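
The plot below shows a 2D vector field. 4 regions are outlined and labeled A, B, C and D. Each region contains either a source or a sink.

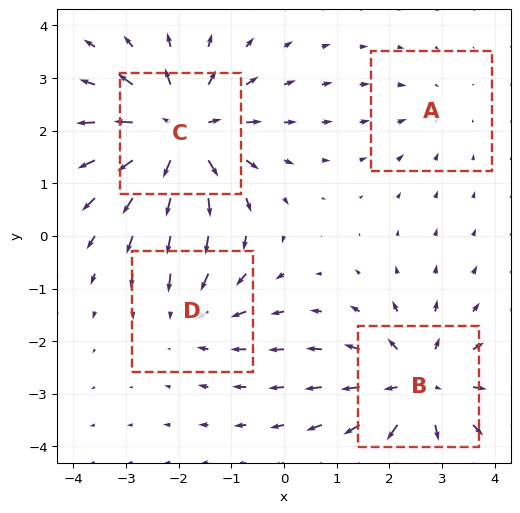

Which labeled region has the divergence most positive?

Divergence at each region's feature centre — A: about -2, B: about +5, C: about +6, D: about -3. Region C is most positive.

C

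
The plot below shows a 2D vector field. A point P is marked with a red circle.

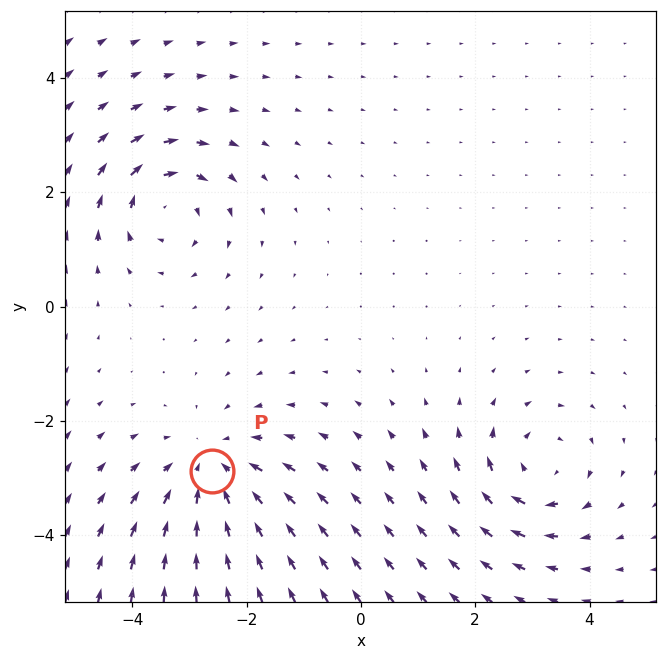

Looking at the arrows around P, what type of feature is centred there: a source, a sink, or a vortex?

At P (-2.6, -2.9) the arrows converge inward. Divergence about -3, curl ≈0 — negative divergence with near-zero curl is a sink.

sink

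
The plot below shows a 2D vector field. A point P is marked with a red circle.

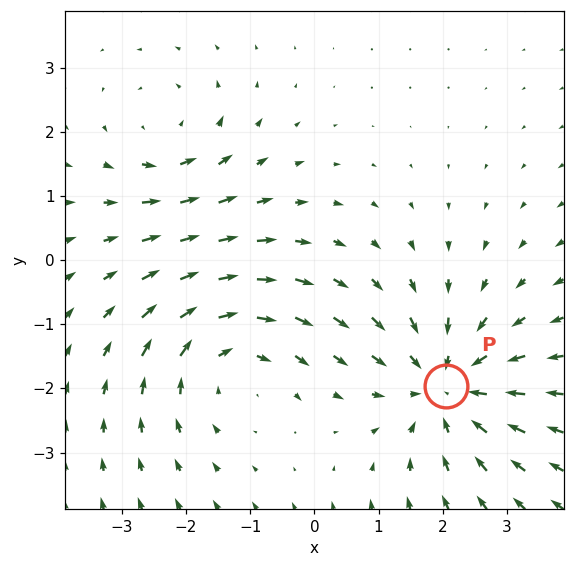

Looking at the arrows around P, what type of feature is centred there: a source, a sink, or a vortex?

At P (2.1, -2.0) the arrows converge inward. Divergence about -4, curl ≈0 — negative divergence with near-zero curl is a sink.

sink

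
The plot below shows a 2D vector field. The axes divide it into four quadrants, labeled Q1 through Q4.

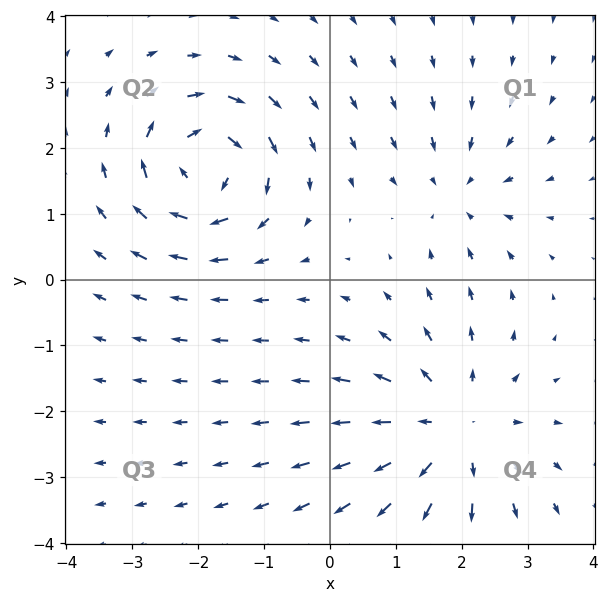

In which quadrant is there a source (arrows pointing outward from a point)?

Q4

The source sits at approximately (1.8, -2.3), which lies in quadrant Q4. The divergence there is about +4, positive as expected for a source.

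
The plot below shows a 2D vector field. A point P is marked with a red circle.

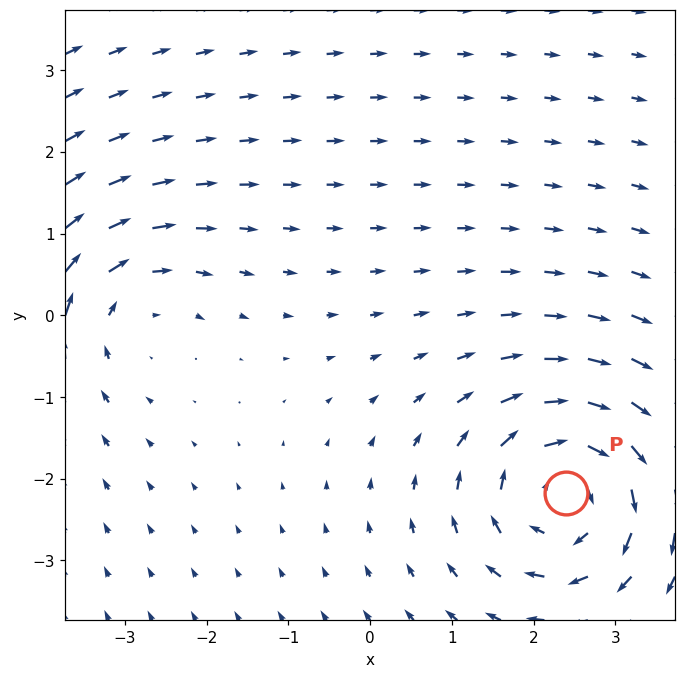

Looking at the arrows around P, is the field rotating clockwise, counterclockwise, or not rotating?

Near P at (2.4, -2.2) the arrows circulate clockwise. The curl (z-component) there is about -5; negative curl means clockwise rotation.

clockwise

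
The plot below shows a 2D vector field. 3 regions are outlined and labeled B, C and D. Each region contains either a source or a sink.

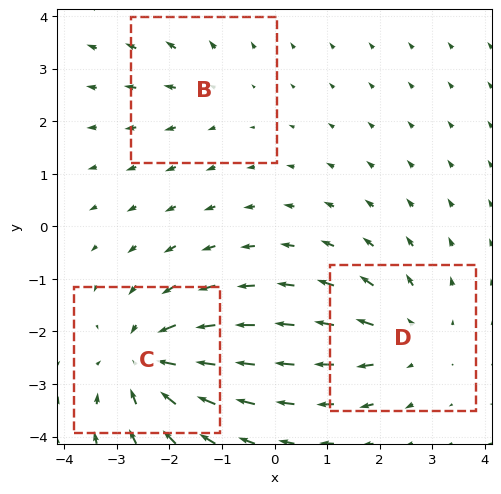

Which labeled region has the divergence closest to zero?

B

Divergence at each region's feature centre — B: about +2, C: about -4, D: about +3. Region B is closest to zero.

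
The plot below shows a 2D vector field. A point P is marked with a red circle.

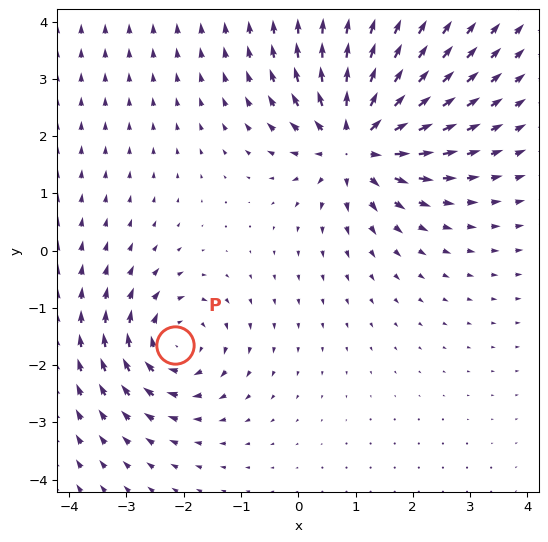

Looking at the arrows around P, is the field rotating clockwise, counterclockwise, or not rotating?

Near P at (-2.2, -1.6) the arrows circulate clockwise. The curl (z-component) there is about -4; negative curl means clockwise rotation.

clockwise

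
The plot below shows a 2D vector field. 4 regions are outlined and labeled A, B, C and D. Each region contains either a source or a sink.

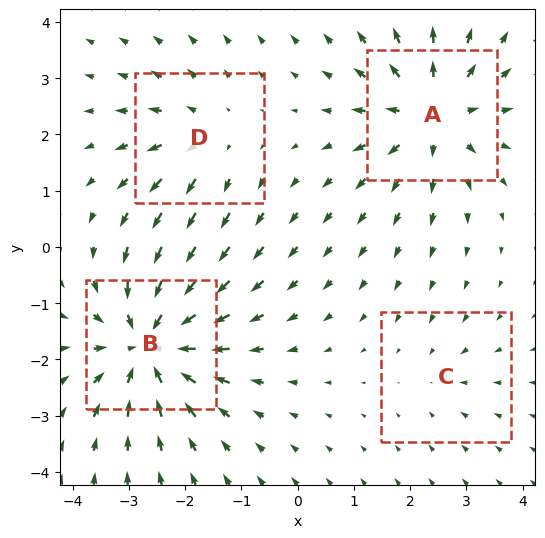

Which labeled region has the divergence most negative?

B

Divergence at each region's feature centre — A: about +6, B: about -7, C: about -2, D: about +3. Region B is most negative.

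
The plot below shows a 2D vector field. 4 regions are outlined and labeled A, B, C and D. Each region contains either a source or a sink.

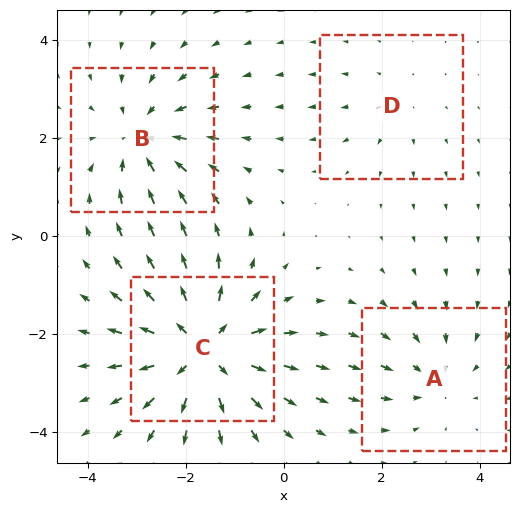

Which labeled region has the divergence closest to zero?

D

Divergence at each region's feature centre — A: about -3, B: about -4, C: about +6, D: about +2. Region D is closest to zero.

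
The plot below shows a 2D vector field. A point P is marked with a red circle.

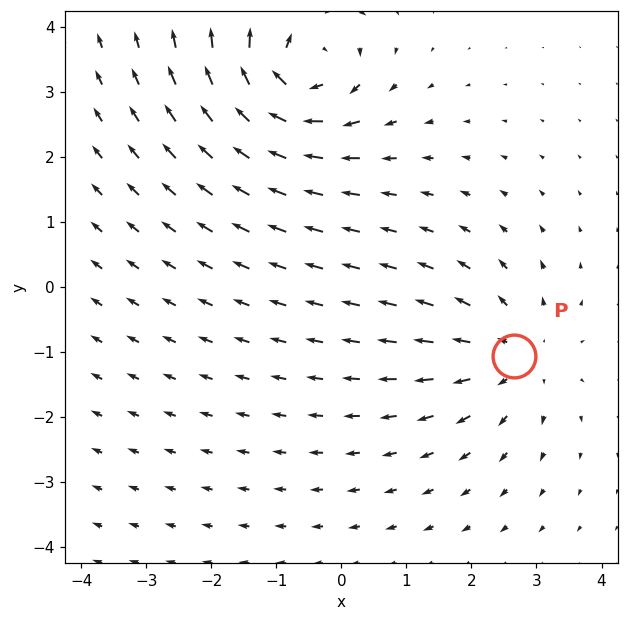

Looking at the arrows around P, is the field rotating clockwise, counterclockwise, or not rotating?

Near P at (2.7, -1.1) the arrows show no circulation. The curl there is ≈0.

not rotating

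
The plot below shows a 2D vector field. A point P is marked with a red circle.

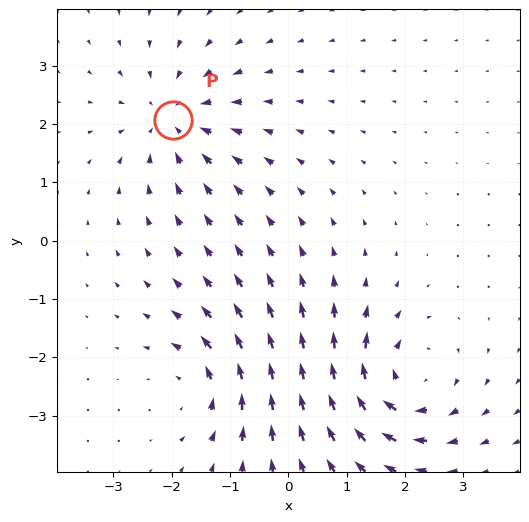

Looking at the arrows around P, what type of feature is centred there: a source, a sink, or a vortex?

At P (-2.0, 2.1) the arrows converge inward. Divergence about -4, curl ≈0 — negative divergence with near-zero curl is a sink.

sink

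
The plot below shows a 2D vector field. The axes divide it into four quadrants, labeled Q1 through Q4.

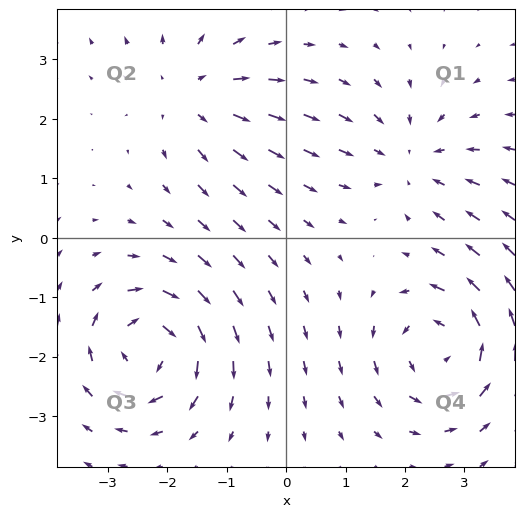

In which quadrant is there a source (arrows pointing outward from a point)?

The source sits at approximately (-1.6, 2.4), which lies in quadrant Q2. The divergence there is about +4, positive as expected for a source.

Q2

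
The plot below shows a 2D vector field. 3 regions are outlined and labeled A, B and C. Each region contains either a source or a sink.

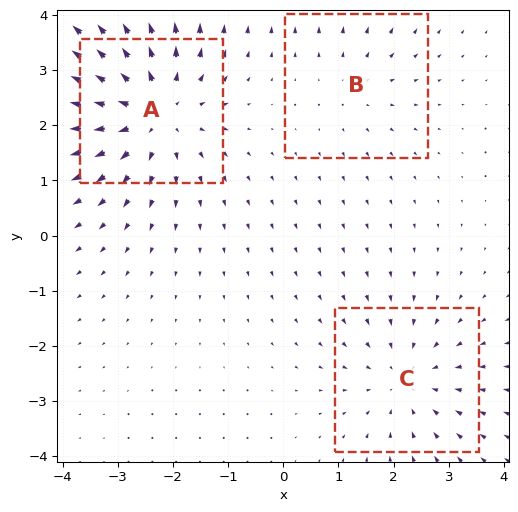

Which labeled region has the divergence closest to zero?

Divergence at each region's feature centre — A: about +5, B: about +2, C: about -3. Region B is closest to zero.

B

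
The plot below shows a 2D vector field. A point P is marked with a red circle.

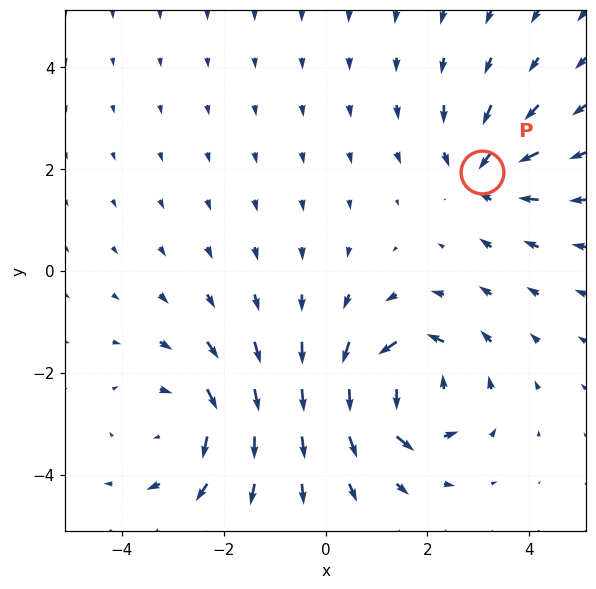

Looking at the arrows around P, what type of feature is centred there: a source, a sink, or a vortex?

sink

At P (3.1, 1.9) the arrows converge inward. Divergence about -4, curl ≈0 — negative divergence with near-zero curl is a sink.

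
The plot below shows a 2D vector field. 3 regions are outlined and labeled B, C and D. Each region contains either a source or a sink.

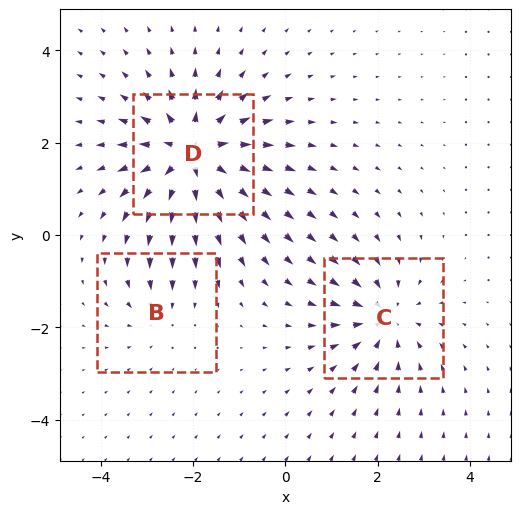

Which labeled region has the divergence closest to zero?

B

Divergence at each region's feature centre — B: about -2, C: about -4, D: about +6. Region B is closest to zero.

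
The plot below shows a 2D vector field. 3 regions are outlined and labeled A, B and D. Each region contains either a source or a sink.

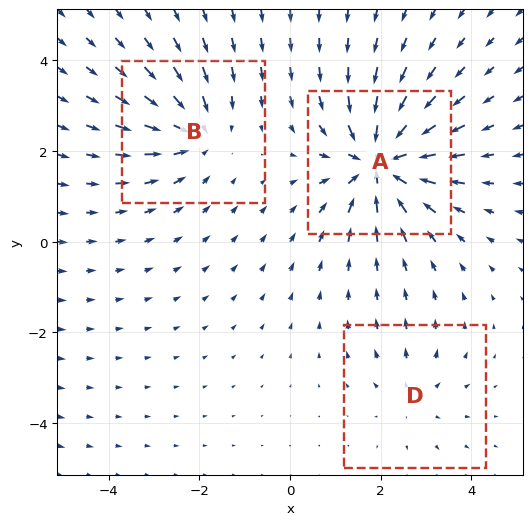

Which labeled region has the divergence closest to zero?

D

Divergence at each region's feature centre — A: about -6, B: about -3, D: about +2. Region D is closest to zero.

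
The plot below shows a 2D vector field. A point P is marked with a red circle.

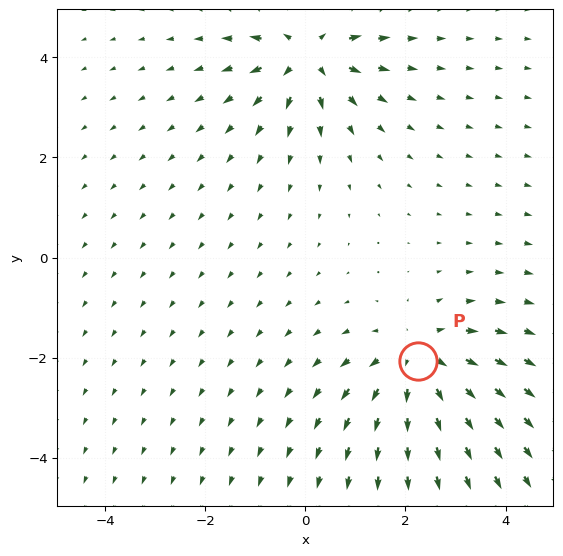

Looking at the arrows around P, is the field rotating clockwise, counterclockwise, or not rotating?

not rotating

Near P at (2.2, -2.1) the arrows show no circulation. The curl there is ≈0.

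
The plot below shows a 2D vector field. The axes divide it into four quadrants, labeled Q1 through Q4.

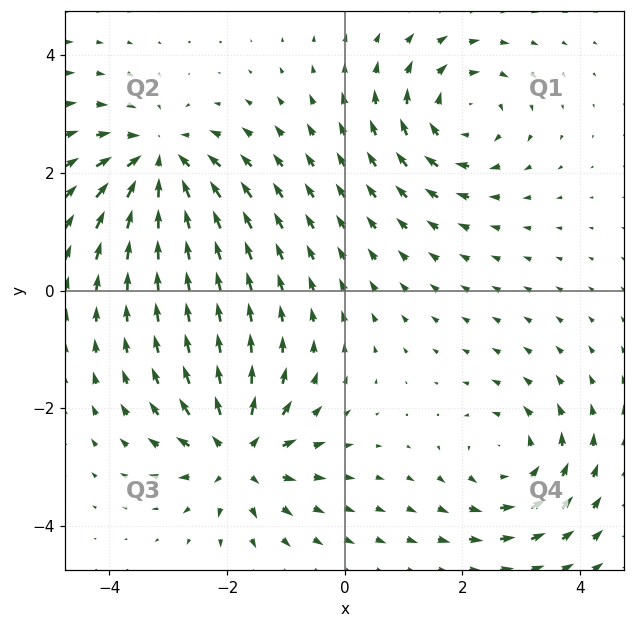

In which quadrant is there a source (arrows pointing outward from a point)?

Q3

The source sits at approximately (-1.8, -2.8), which lies in quadrant Q3. The divergence there is about +7, positive as expected for a source.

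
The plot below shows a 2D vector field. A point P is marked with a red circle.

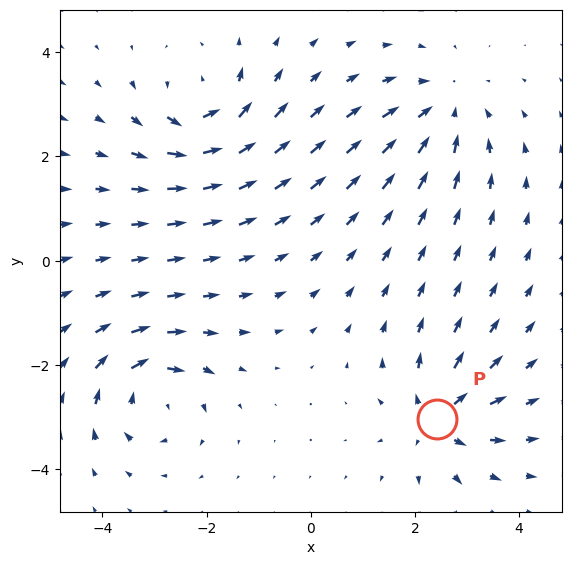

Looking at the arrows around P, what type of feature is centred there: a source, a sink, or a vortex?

At P (2.4, -3.0) the arrows spread outward. Divergence about +6, curl ≈0 — positive divergence with near-zero curl is a source.

source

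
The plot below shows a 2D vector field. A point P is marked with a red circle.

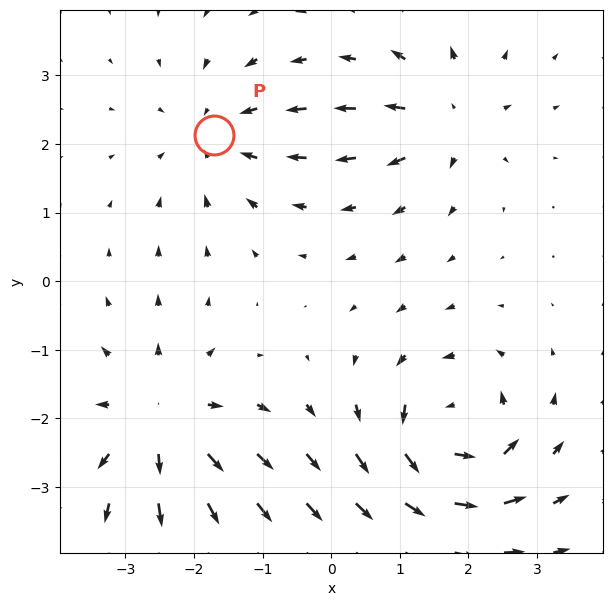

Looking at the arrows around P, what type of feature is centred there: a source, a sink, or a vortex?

At P (-1.7, 2.1) the arrows converge inward. Divergence about -3, curl ≈0 — negative divergence with near-zero curl is a sink.

sink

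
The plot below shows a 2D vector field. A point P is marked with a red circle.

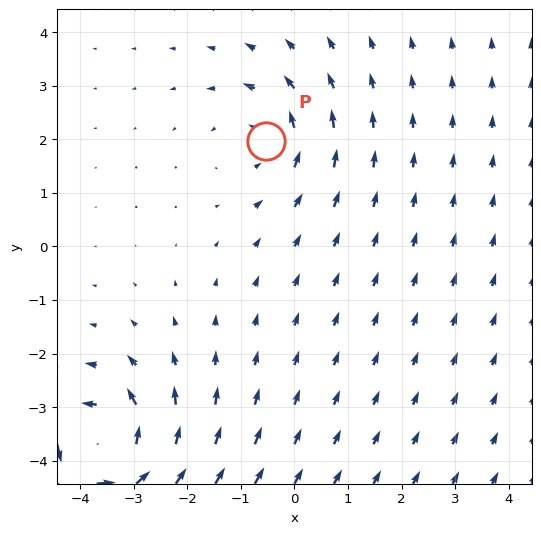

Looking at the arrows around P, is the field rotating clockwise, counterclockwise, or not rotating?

counterclockwise

Near P at (-0.5, 2.0) the arrows circulate counterclockwise. The curl (z-component) there is about +3; positive curl means counterclockwise rotation.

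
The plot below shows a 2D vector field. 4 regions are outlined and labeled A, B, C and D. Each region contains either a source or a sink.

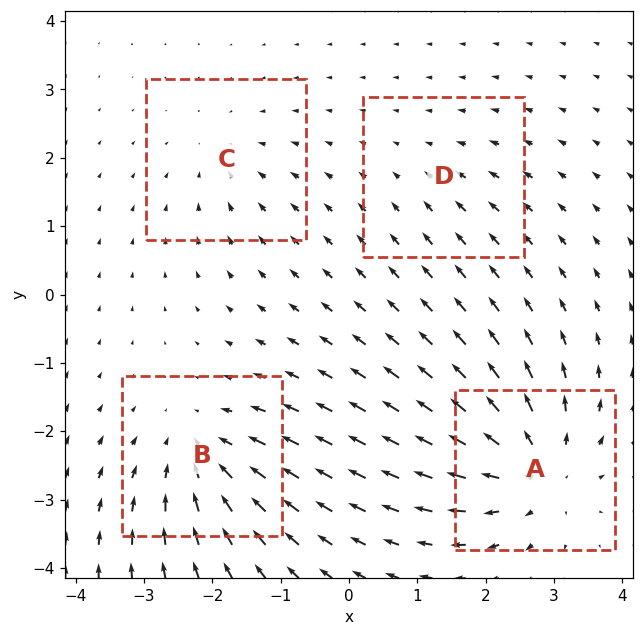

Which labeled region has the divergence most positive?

Divergence at each region's feature centre — A: about +6, B: about -5, C: about -3, D: about -2. Region A is most positive.

A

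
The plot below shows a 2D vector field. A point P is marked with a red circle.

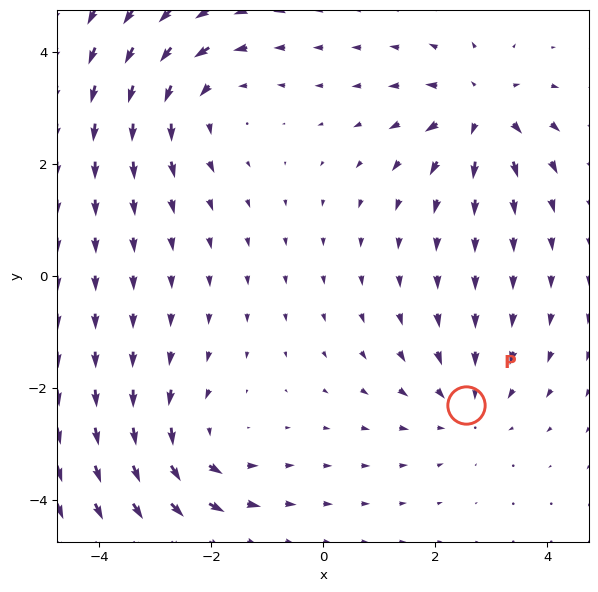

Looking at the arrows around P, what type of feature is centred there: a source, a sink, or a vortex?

At P (2.6, -2.3) the arrows converge inward. Divergence about -2, curl ≈0 — negative divergence with near-zero curl is a sink.

sink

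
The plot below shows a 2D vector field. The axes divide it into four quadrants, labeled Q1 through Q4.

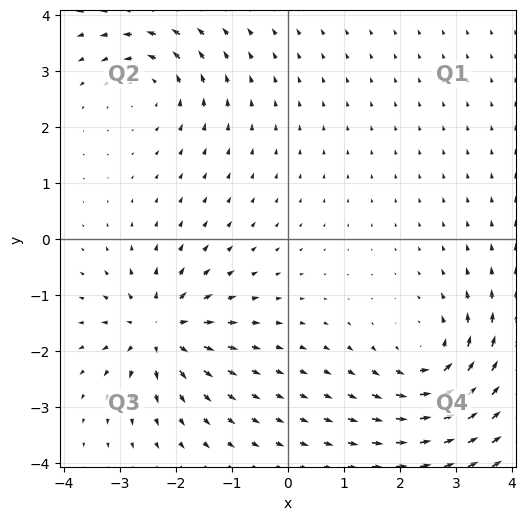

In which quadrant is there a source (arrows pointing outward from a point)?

The source sits at approximately (-2.3, -1.6), which lies in quadrant Q3. The divergence there is about +7, positive as expected for a source.

Q3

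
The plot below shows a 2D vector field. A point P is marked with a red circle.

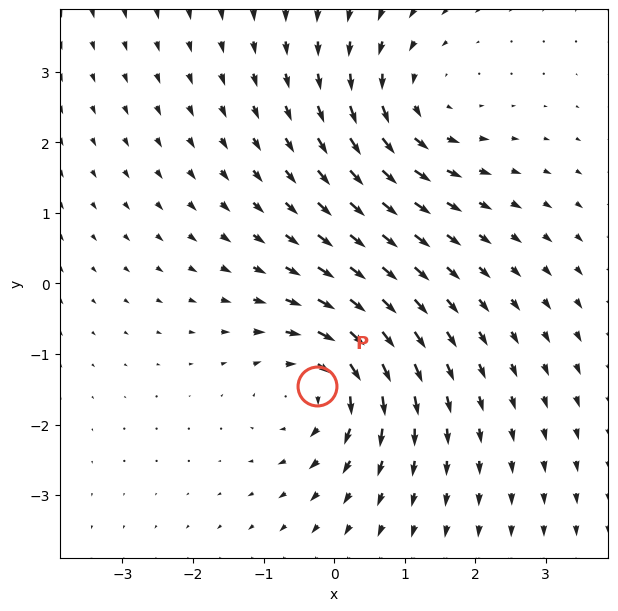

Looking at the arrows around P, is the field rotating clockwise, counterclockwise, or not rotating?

Near P at (-0.2, -1.5) the arrows circulate clockwise. The curl (z-component) there is about -5; negative curl means clockwise rotation.

clockwise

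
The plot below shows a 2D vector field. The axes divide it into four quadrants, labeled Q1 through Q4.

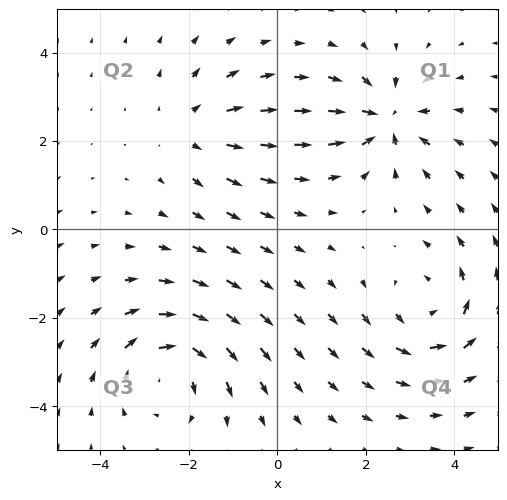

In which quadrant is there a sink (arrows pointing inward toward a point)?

The sink sits at approximately (2.5, 2.5), which lies in quadrant Q1. The divergence there is about -4, negative as expected for a sink.

Q1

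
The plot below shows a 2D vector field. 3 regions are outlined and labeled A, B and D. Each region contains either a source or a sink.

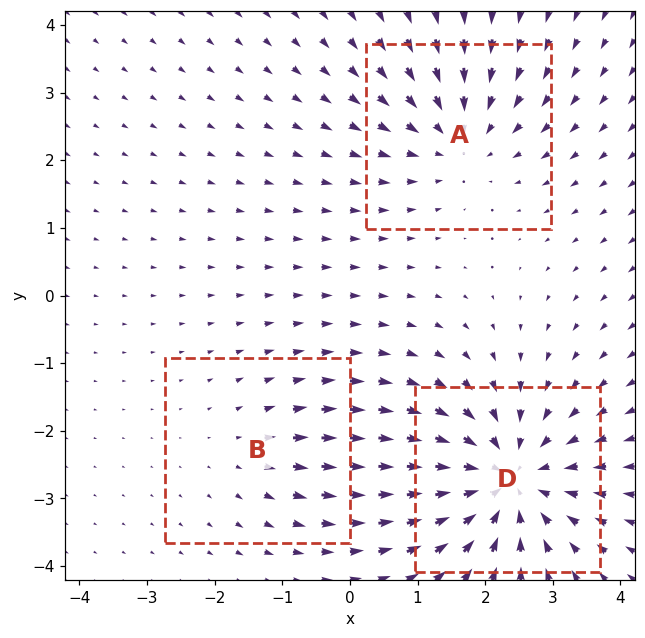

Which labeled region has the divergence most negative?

Divergence at each region's feature centre — A: about -3, B: about +2, D: about -5. Region D is most negative.

D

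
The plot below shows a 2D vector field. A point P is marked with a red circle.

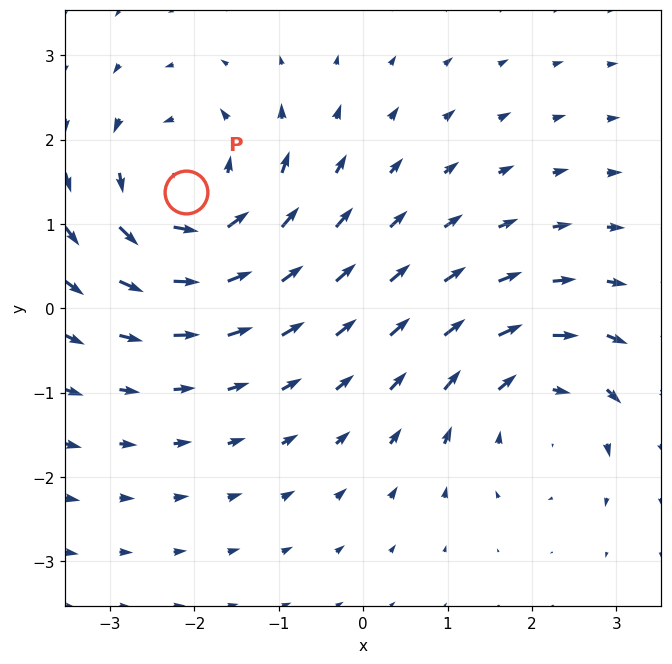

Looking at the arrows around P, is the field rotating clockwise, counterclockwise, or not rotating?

counterclockwise

Near P at (-2.1, 1.4) the arrows circulate counterclockwise. The curl (z-component) there is about +4; positive curl means counterclockwise rotation.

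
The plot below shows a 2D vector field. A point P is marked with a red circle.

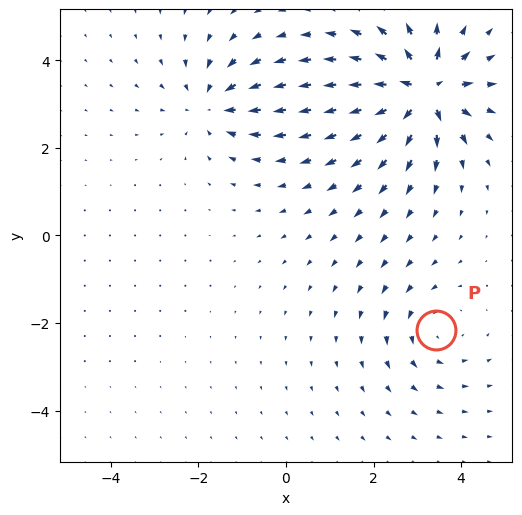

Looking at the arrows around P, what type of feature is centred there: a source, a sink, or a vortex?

vortex

At P (3.4, -2.2) the arrows circulate counterclockwise. Divergence ≈0, curl about +2 — near-zero divergence with nonzero curl is a vortex.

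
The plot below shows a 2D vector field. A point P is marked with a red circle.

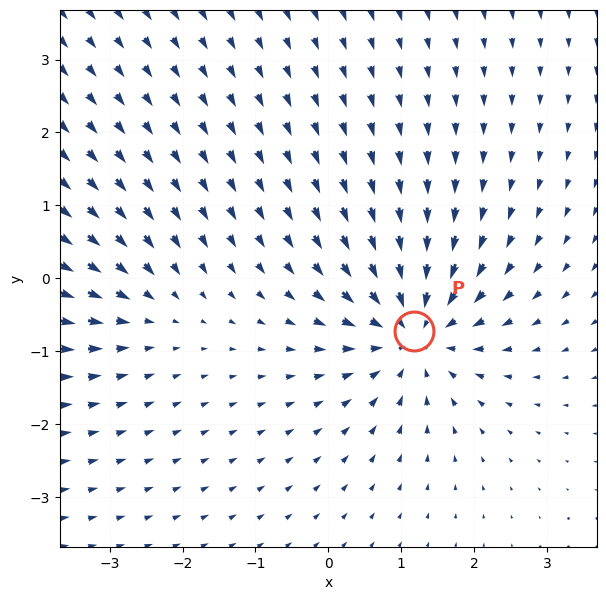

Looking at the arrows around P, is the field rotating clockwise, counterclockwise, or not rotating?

not rotating

Near P at (1.2, -0.7) the arrows show no circulation. The curl there is ≈0.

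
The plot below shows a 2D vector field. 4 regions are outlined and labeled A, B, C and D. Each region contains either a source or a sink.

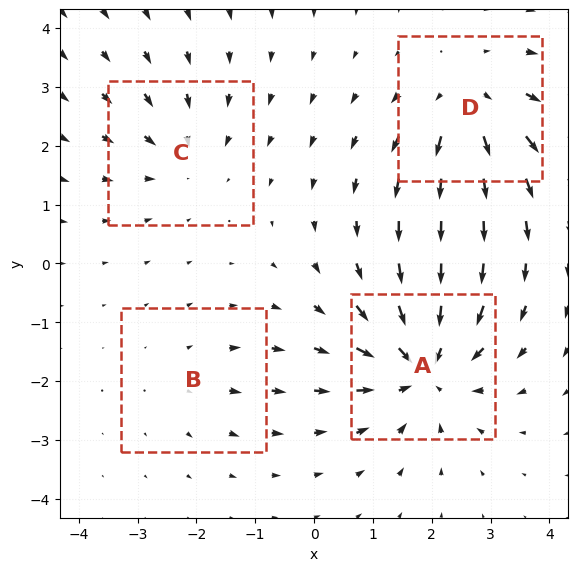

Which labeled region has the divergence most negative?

Divergence at each region's feature centre — A: about -7, B: about +2, C: about -3, D: about +5. Region A is most negative.

A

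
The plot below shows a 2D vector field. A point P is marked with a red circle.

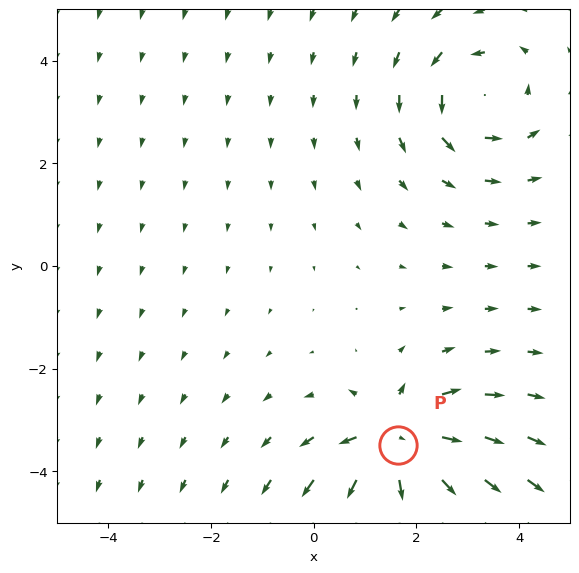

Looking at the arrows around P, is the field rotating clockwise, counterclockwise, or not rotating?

not rotating

Near P at (1.6, -3.5) the arrows show no circulation. The curl there is ≈0.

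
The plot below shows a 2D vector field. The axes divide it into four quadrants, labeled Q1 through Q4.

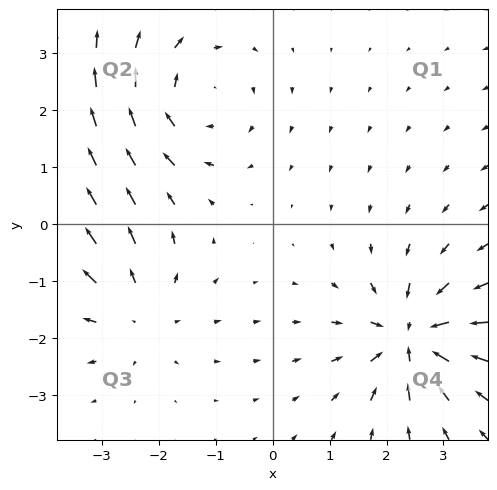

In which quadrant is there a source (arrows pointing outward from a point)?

Q3

The source sits at approximately (-2.4, -1.5), which lies in quadrant Q3. The divergence there is about +3, positive as expected for a source.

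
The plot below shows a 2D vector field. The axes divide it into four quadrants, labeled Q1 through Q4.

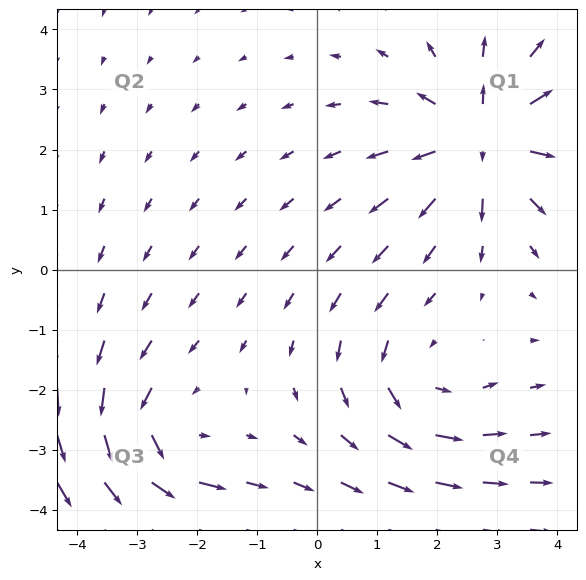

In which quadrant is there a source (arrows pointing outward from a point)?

The source sits at approximately (2.8, 2.2), which lies in quadrant Q1. The divergence there is about +4, positive as expected for a source.

Q1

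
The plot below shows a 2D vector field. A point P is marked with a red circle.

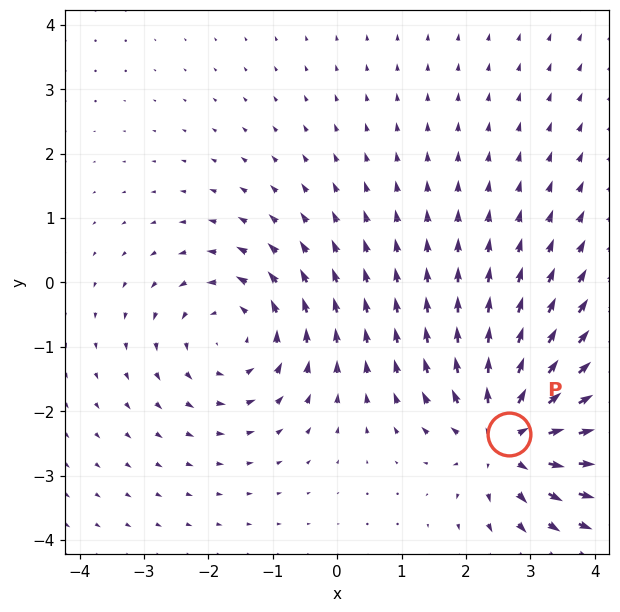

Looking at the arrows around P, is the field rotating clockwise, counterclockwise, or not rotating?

not rotating

Near P at (2.7, -2.4) the arrows show no circulation. The curl there is ≈0.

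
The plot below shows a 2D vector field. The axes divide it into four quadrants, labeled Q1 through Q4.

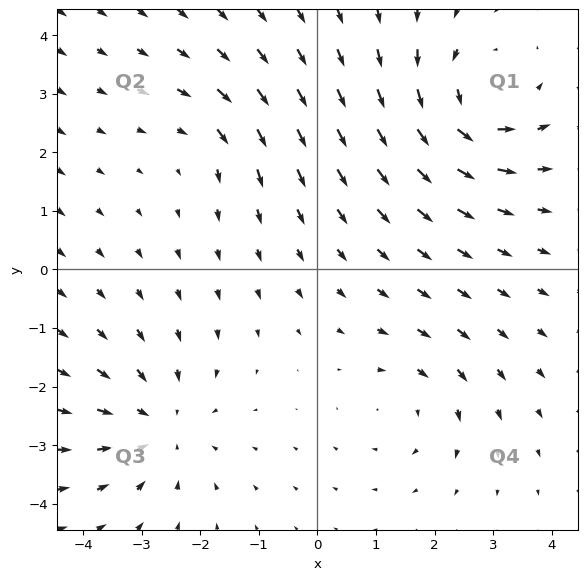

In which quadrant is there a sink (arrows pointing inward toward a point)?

The sink sits at approximately (-2.7, -2.6), which lies in quadrant Q3. The divergence there is about -4, negative as expected for a sink.

Q3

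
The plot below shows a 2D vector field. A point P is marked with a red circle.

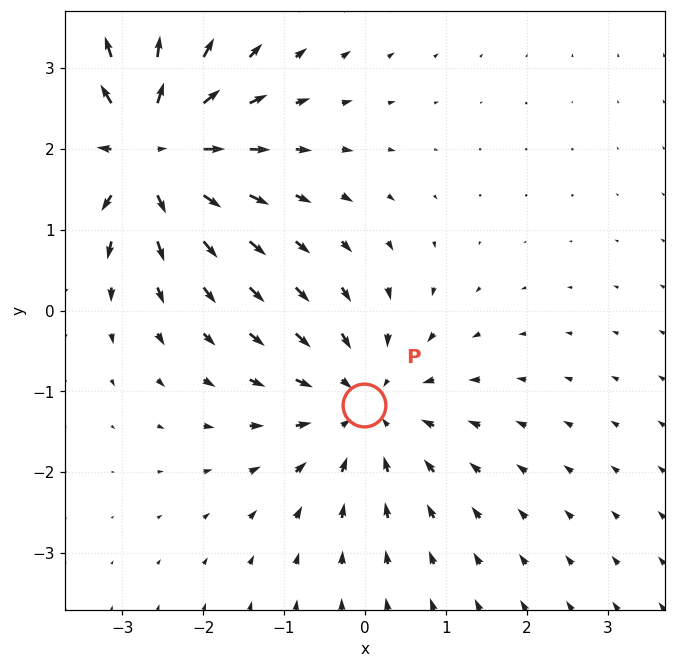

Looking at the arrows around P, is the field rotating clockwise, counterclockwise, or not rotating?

not rotating

Near P at (-0.0, -1.2) the arrows show no circulation. The curl there is ≈0.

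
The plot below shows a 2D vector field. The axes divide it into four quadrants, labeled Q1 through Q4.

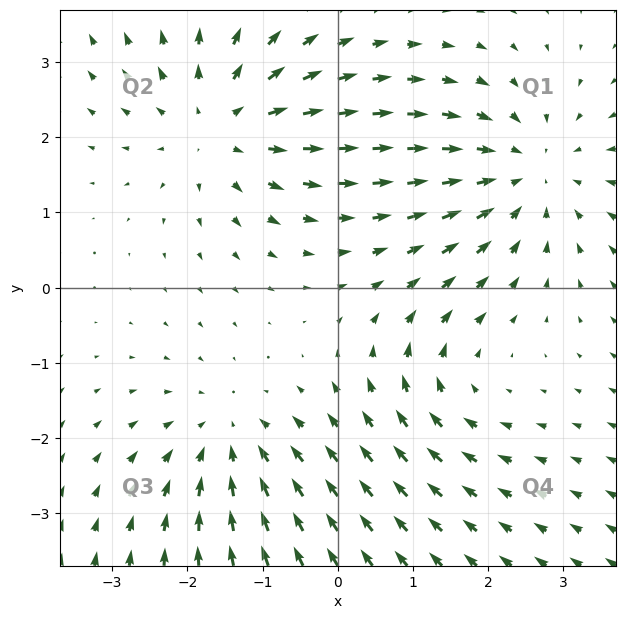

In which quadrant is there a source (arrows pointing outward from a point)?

The source sits at approximately (-1.5, 2.2), which lies in quadrant Q2. The divergence there is about +4, positive as expected for a source.

Q2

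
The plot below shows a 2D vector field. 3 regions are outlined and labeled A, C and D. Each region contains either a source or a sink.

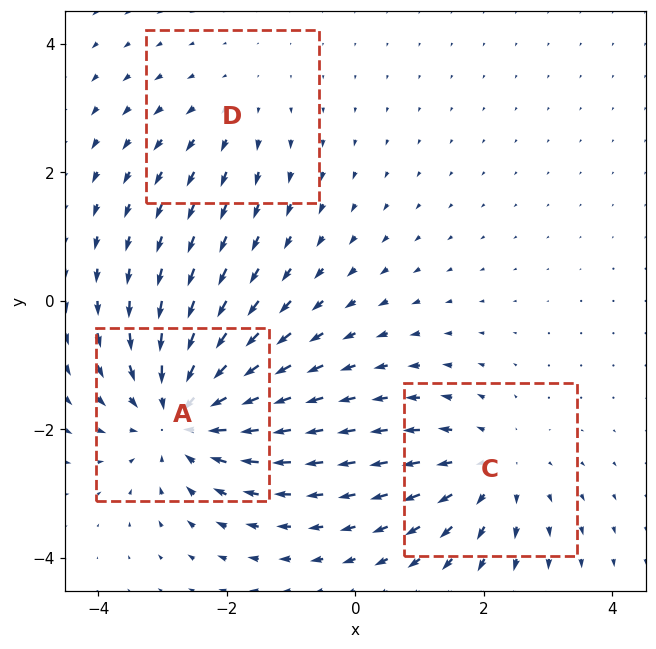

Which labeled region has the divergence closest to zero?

Divergence at each region's feature centre — A: about -4, C: about +3, D: about +2. Region D is closest to zero.

D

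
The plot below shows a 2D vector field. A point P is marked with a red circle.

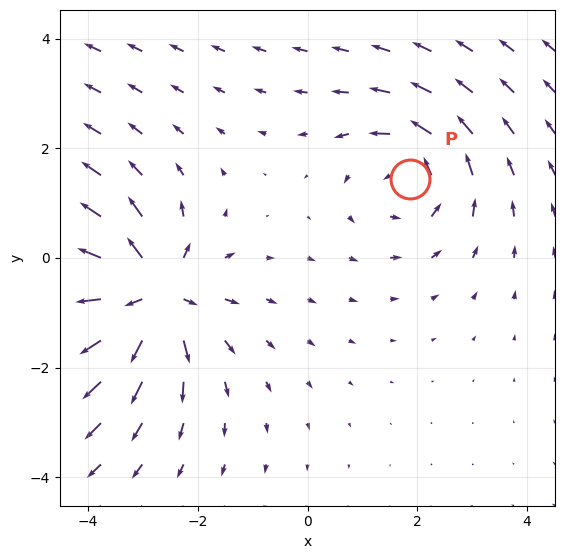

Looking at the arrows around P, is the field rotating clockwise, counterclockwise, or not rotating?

counterclockwise

Near P at (1.9, 1.4) the arrows circulate counterclockwise. The curl (z-component) there is about +4; positive curl means counterclockwise rotation.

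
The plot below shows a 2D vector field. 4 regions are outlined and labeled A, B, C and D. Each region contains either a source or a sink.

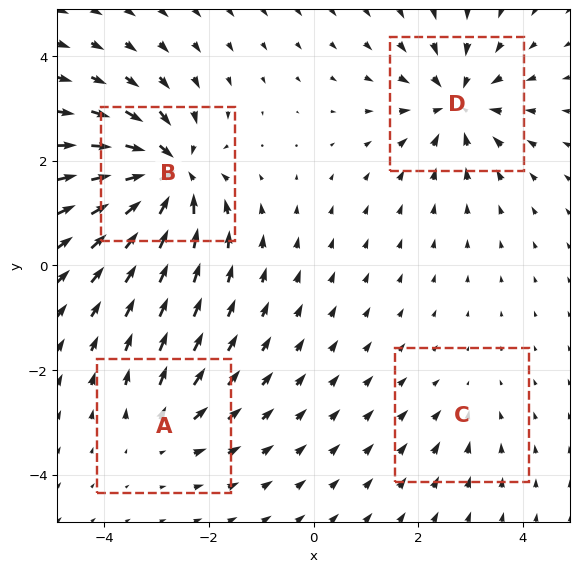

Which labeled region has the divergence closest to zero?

C

Divergence at each region's feature centre — A: about +4, B: about -8, C: about -2, D: about -6. Region C is closest to zero.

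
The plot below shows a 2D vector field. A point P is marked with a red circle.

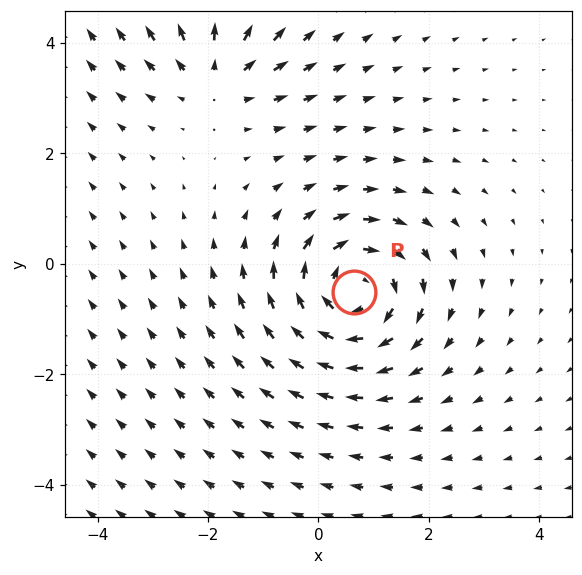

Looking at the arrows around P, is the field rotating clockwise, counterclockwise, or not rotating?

Near P at (0.6, -0.5) the arrows circulate clockwise. The curl (z-component) there is about -5; negative curl means clockwise rotation.

clockwise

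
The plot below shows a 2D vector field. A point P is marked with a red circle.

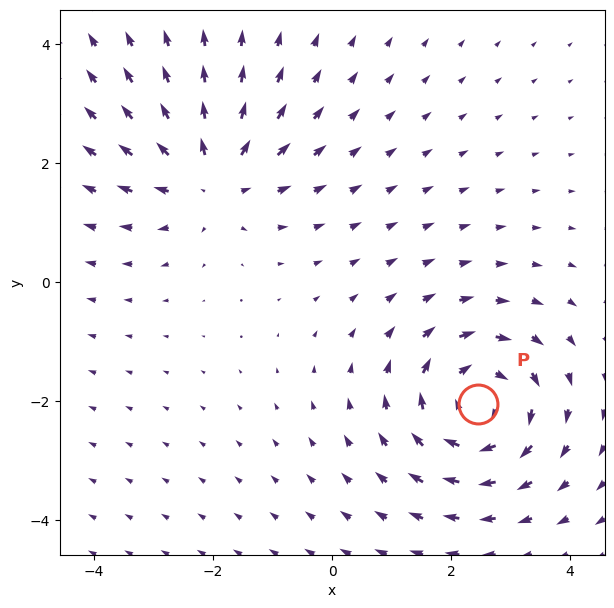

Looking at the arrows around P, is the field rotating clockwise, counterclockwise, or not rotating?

clockwise

Near P at (2.4, -2.1) the arrows circulate clockwise. The curl (z-component) there is about -3; negative curl means clockwise rotation.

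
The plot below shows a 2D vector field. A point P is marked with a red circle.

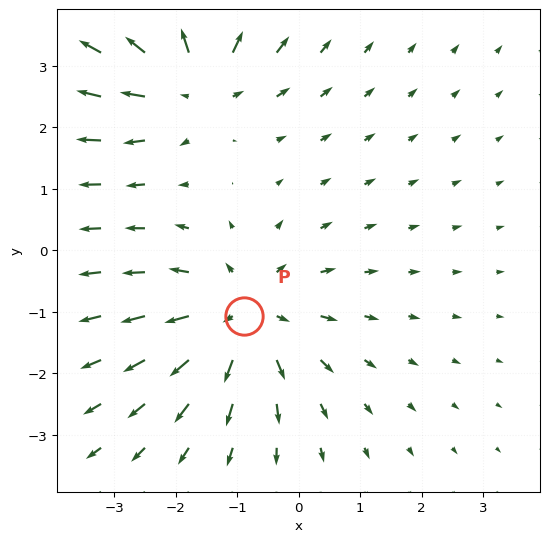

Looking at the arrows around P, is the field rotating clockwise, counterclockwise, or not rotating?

not rotating

Near P at (-0.9, -1.1) the arrows show no circulation. The curl there is ≈0.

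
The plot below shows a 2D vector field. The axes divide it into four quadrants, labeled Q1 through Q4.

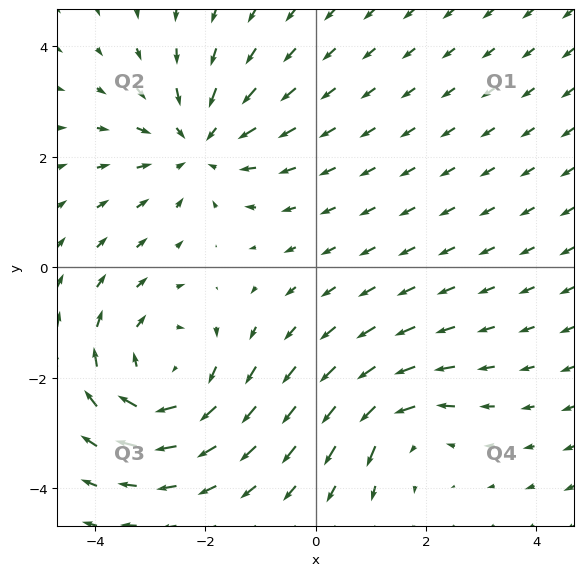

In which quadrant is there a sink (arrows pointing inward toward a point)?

The sink sits at approximately (-2.1, 2.2), which lies in quadrant Q2. The divergence there is about -4, negative as expected for a sink.

Q2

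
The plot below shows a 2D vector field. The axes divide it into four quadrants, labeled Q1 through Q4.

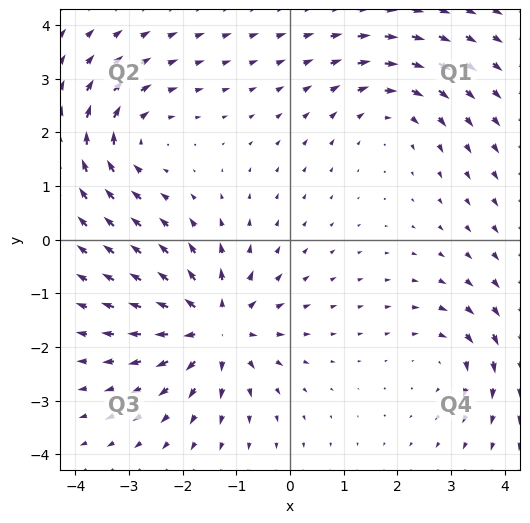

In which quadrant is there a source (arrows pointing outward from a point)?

Q3

The source sits at approximately (-1.4, -1.6), which lies in quadrant Q3. The divergence there is about +6, positive as expected for a source.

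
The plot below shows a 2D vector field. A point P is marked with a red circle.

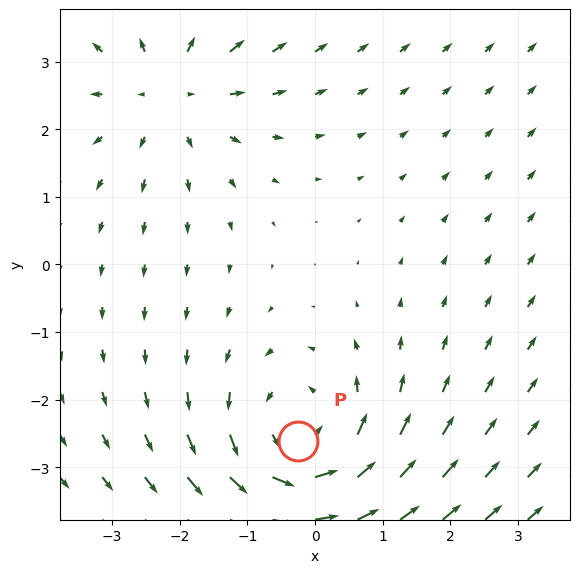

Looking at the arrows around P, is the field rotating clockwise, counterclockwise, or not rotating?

Near P at (-0.3, -2.6) the arrows circulate counterclockwise. The curl (z-component) there is about +4; positive curl means counterclockwise rotation.

counterclockwise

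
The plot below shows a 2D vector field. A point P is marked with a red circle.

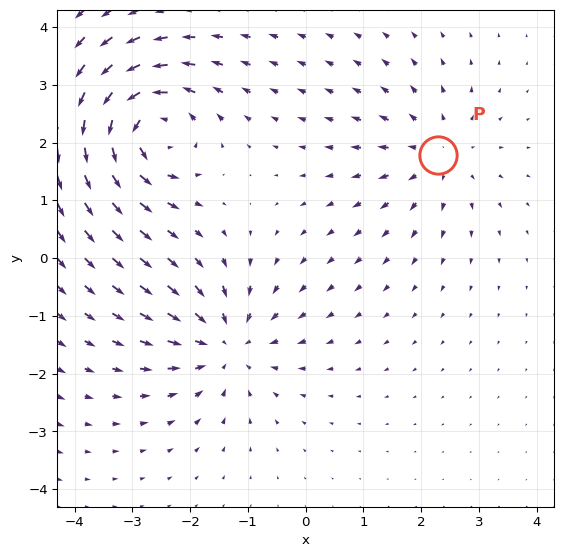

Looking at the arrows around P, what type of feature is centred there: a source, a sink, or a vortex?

At P (2.3, 1.8) the arrows spread outward. Divergence about +3, curl ≈0 — positive divergence with near-zero curl is a source.

source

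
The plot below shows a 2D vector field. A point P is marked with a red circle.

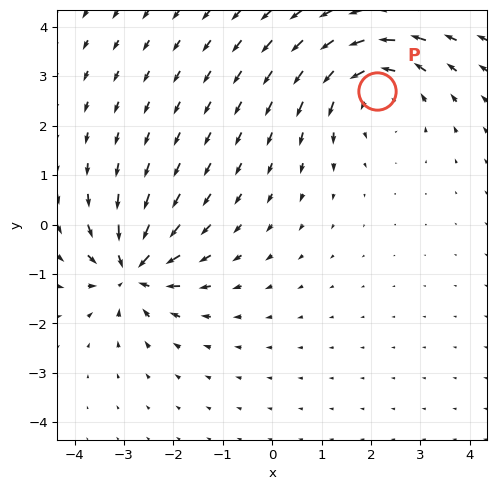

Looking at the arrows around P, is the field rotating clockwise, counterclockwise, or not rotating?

Near P at (2.1, 2.7) the arrows circulate counterclockwise. The curl (z-component) there is about +4; positive curl means counterclockwise rotation.

counterclockwise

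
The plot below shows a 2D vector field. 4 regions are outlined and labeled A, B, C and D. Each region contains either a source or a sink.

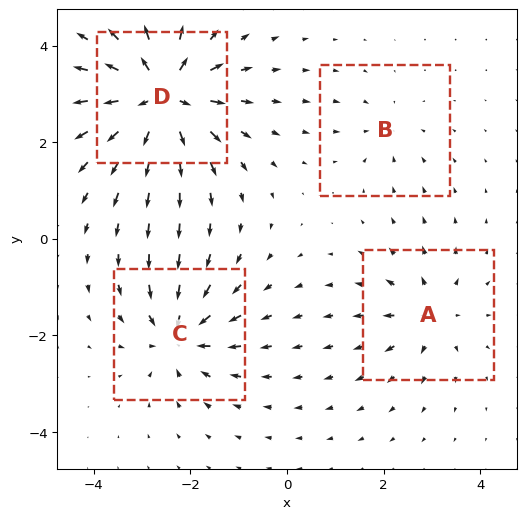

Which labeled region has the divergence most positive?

Divergence at each region's feature centre — A: about +4, B: about -3, C: about -6, D: about +9. Region D is most positive.

D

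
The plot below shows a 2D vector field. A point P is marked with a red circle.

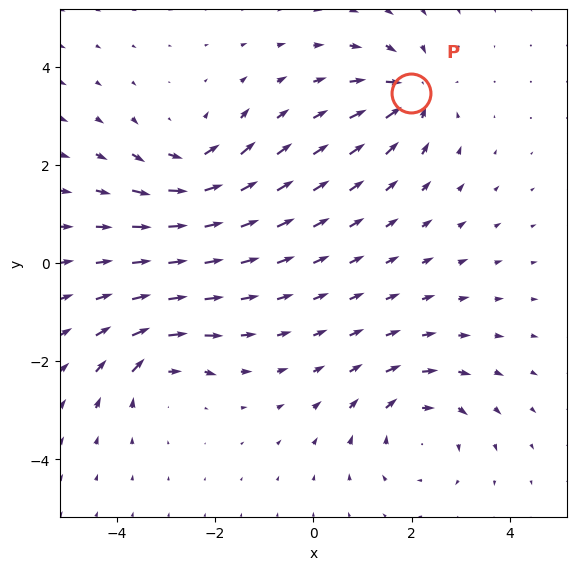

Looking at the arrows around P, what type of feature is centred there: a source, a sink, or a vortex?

At P (2.0, 3.5) the arrows converge inward. Divergence about -6, curl ≈0 — negative divergence with near-zero curl is a sink.

sink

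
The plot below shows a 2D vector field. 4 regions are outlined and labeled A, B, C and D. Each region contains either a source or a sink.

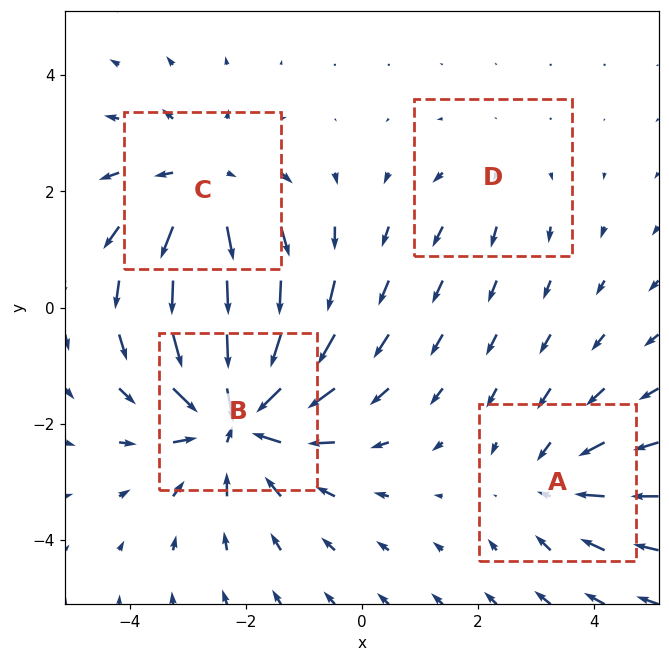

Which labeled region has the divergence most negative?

B

Divergence at each region's feature centre — A: about -3, B: about -6, C: about +4, D: about +2. Region B is most negative.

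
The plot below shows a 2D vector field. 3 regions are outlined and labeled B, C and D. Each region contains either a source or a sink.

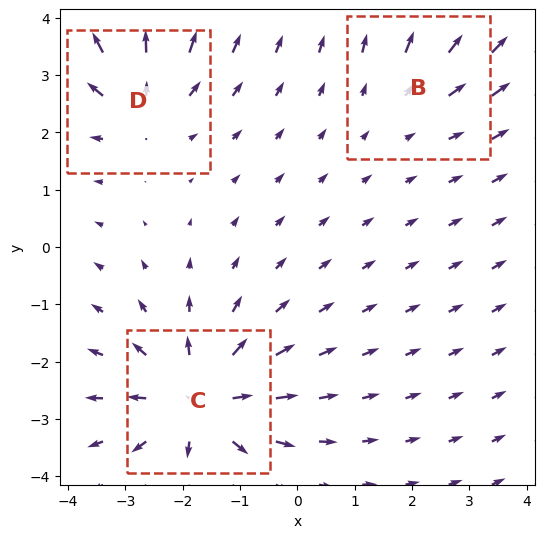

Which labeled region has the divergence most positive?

C

Divergence at each region's feature centre — B: about +2, C: about +4, D: about +3. Region C is most positive.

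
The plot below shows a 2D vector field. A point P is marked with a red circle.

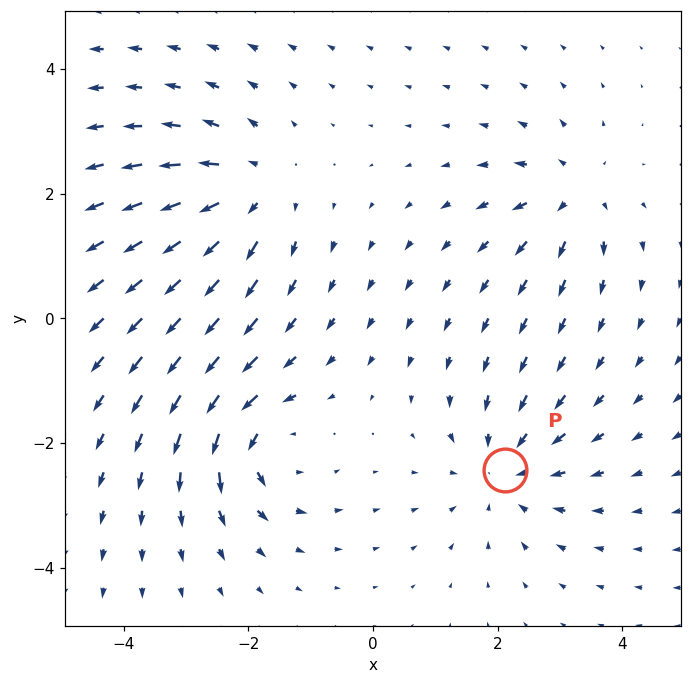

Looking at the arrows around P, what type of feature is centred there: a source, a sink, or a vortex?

At P (2.1, -2.4) the arrows converge inward. Divergence about -4, curl ≈0 — negative divergence with near-zero curl is a sink.

sink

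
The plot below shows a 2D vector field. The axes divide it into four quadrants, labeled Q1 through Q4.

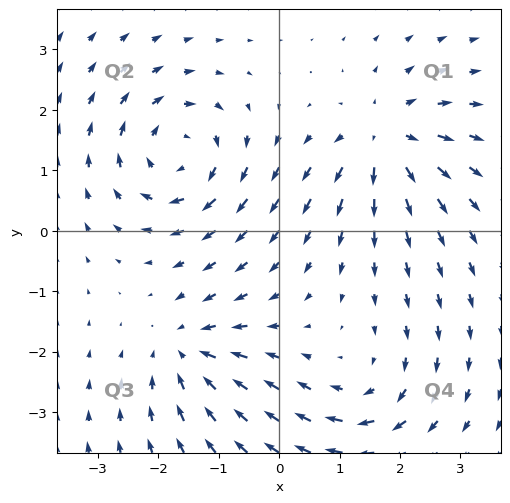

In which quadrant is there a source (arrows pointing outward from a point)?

Q1

The source sits at approximately (1.8, 1.5), which lies in quadrant Q1. The divergence there is about +5, positive as expected for a source.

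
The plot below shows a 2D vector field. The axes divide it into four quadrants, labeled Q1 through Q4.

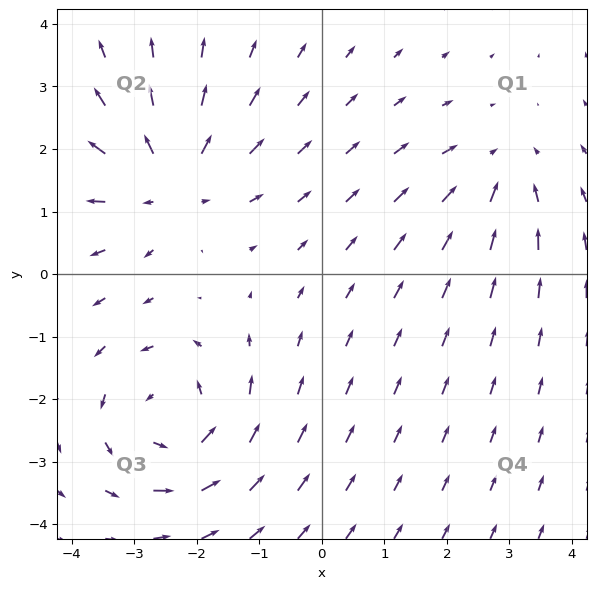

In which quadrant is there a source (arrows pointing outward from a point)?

Q2

The source sits at approximately (-2.4, 1.5), which lies in quadrant Q2. The divergence there is about +4, positive as expected for a source.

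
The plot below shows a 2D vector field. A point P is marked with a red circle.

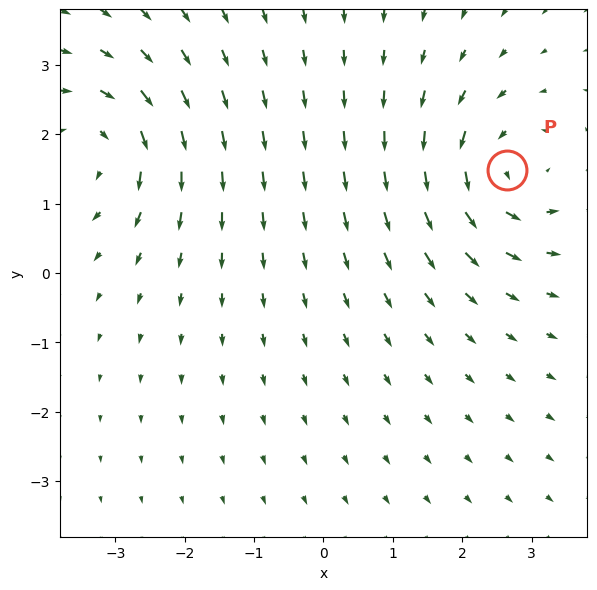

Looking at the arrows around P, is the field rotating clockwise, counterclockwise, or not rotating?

counterclockwise

Near P at (2.6, 1.5) the arrows circulate counterclockwise. The curl (z-component) there is about +4; positive curl means counterclockwise rotation.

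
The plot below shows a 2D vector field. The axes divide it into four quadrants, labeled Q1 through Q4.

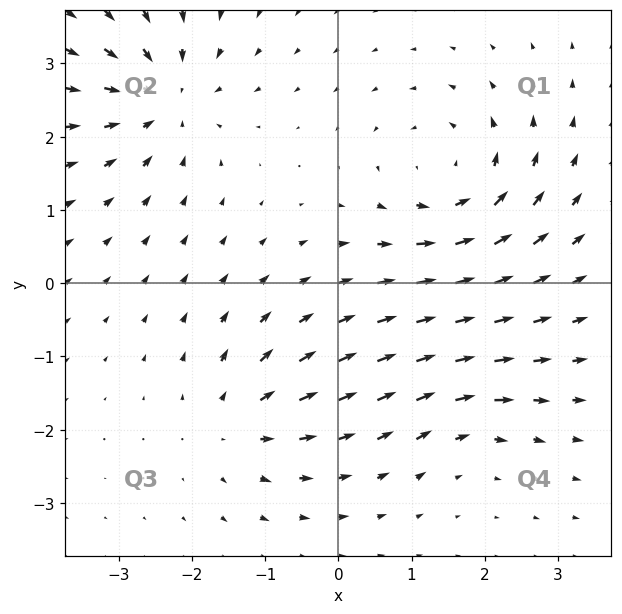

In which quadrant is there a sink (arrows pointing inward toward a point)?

Q2

The sink sits at approximately (-2.4, 2.5), which lies in quadrant Q2. The divergence there is about -5, negative as expected for a sink.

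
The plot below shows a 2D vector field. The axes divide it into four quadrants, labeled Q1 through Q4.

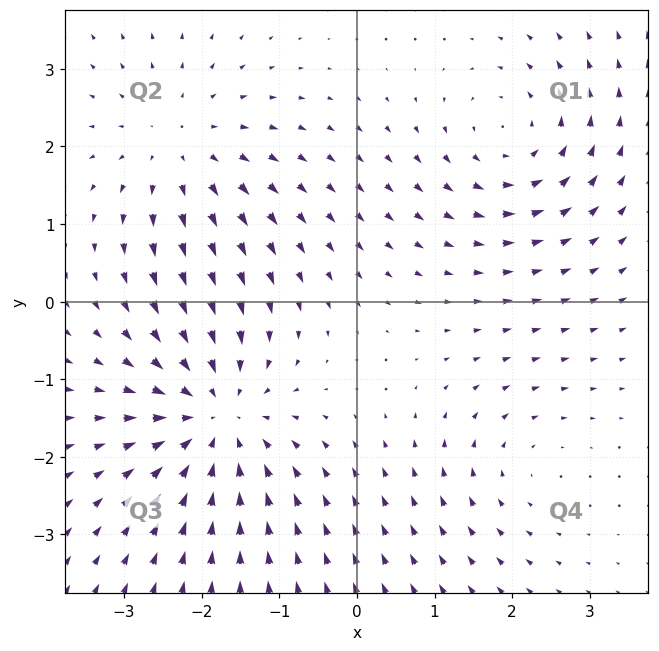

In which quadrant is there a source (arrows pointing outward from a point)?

The source sits at approximately (-2.3, 2.0), which lies in quadrant Q2. The divergence there is about +3, positive as expected for a source.

Q2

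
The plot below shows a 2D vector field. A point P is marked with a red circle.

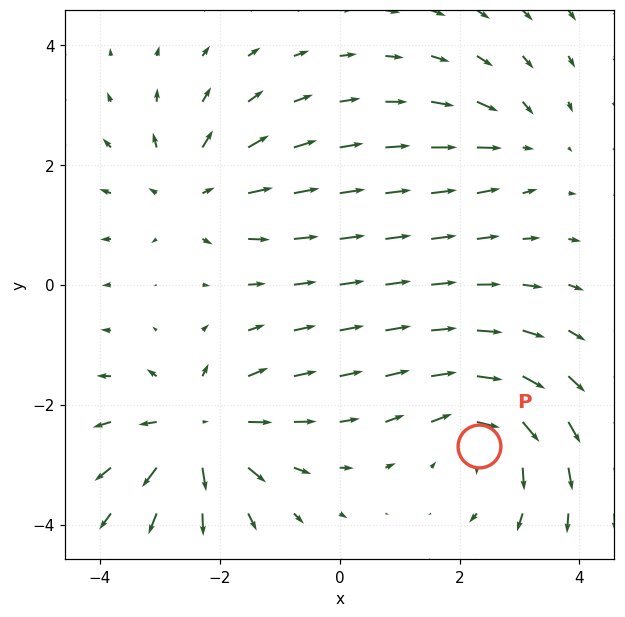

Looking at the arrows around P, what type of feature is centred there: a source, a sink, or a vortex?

At P (2.3, -2.7) the arrows circulate clockwise. Divergence ≈0, curl about -4 — near-zero divergence with nonzero curl is a vortex.

vortex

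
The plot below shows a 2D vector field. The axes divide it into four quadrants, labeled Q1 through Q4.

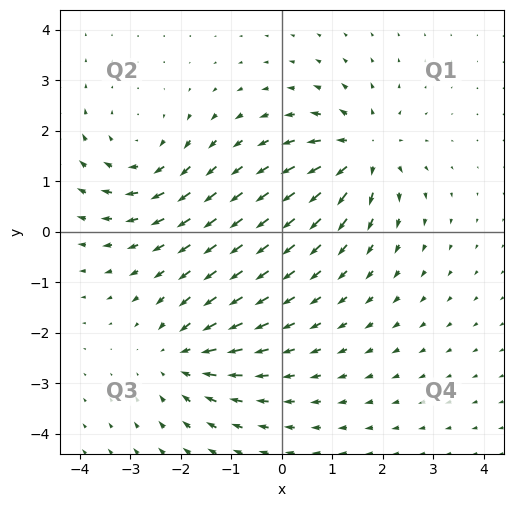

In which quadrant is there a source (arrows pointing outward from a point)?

The source sits at approximately (1.6, 1.6), which lies in quadrant Q1. The divergence there is about +5, positive as expected for a source.

Q1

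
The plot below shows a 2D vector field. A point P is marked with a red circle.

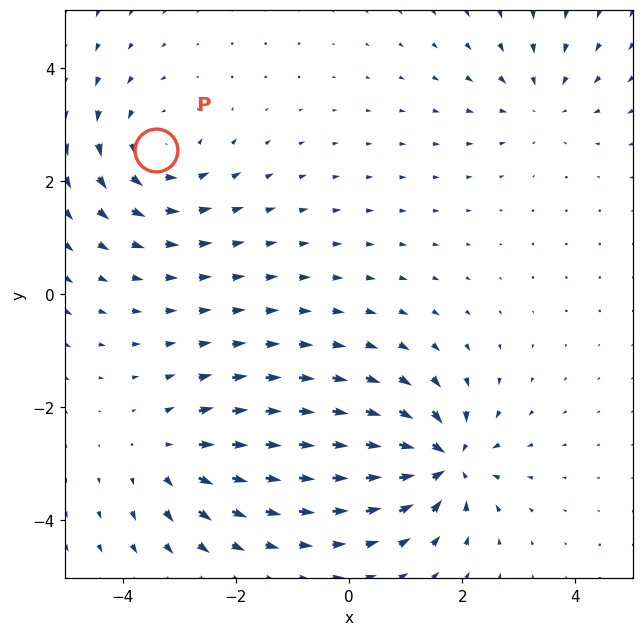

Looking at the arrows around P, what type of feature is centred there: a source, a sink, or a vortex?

vortex

At P (-3.4, 2.6) the arrows circulate counterclockwise. Divergence ≈0, curl about +4 — near-zero divergence with nonzero curl is a vortex.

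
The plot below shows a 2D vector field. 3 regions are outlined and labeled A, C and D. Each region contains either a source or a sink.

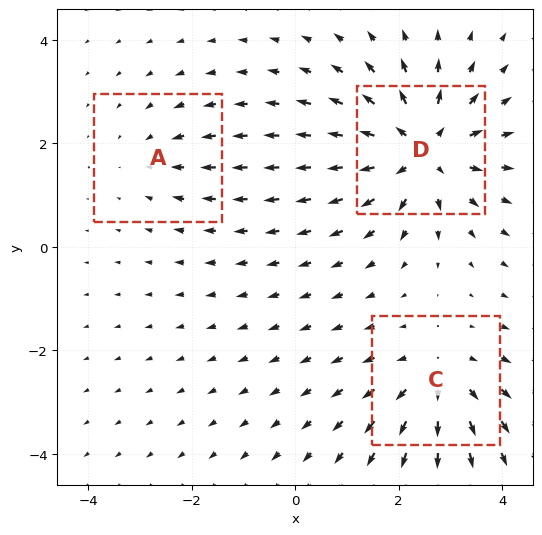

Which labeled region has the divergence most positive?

D

Divergence at each region's feature centre — A: about -2, C: about +3, D: about +5. Region D is most positive.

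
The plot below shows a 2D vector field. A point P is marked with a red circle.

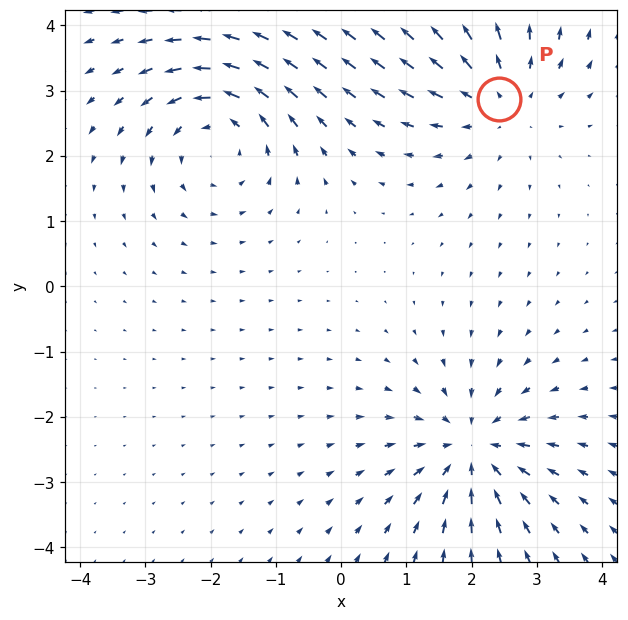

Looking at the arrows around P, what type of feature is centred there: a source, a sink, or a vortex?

source

At P (2.4, 2.9) the arrows spread outward. Divergence about +4, curl ≈0 — positive divergence with near-zero curl is a source.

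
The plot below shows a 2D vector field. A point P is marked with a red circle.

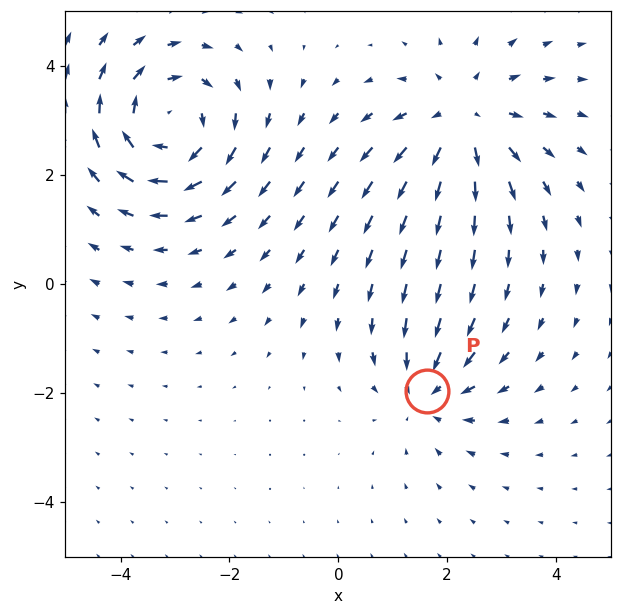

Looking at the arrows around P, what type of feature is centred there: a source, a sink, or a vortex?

At P (1.6, -2.0) the arrows converge inward. Divergence about -3, curl ≈0 — negative divergence with near-zero curl is a sink.

sink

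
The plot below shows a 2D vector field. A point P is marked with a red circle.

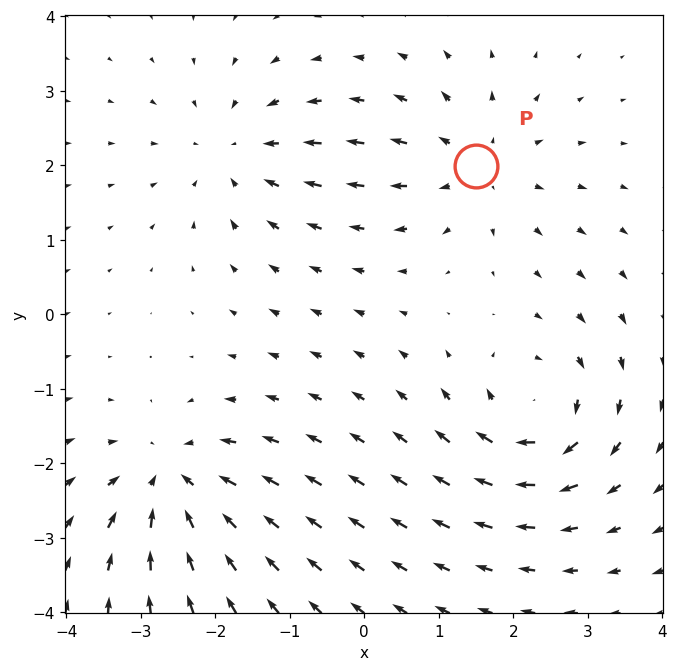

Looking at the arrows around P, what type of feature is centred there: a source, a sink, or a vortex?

At P (1.5, 2.0) the arrows spread outward. Divergence about +4, curl ≈0 — positive divergence with near-zero curl is a source.

source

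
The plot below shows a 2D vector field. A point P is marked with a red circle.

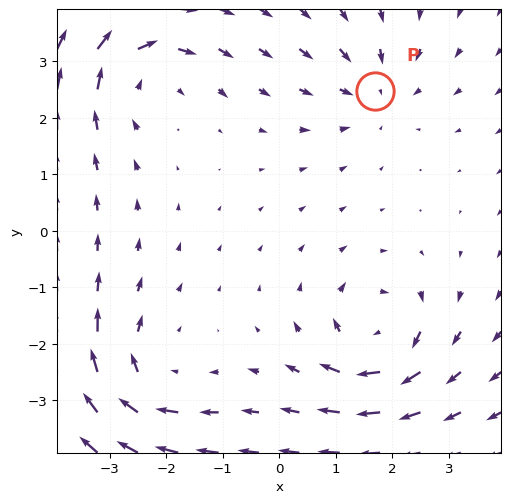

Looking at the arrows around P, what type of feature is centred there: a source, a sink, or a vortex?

At P (1.7, 2.5) the arrows converge inward. Divergence about -3, curl ≈0 — negative divergence with near-zero curl is a sink.

sink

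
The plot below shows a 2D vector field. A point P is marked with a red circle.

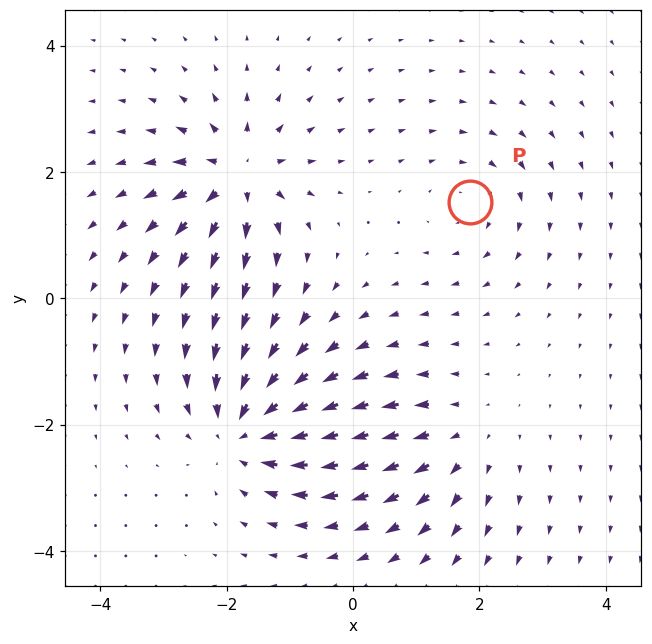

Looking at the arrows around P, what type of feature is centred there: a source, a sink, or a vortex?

vortex

At P (1.9, 1.5) the arrows circulate clockwise. Divergence ≈0, curl about -3 — near-zero divergence with nonzero curl is a vortex.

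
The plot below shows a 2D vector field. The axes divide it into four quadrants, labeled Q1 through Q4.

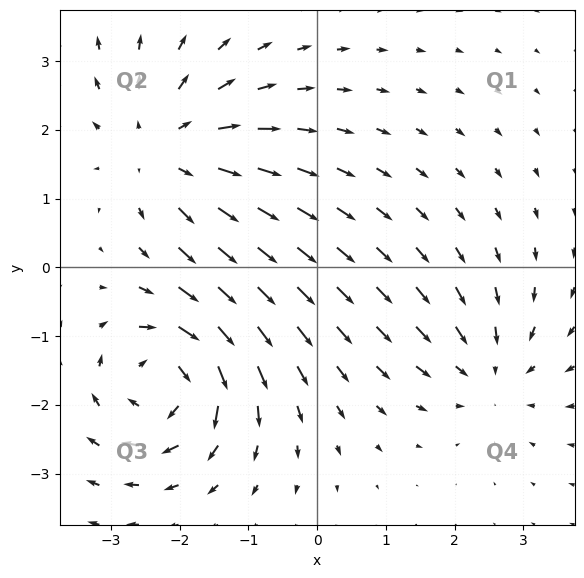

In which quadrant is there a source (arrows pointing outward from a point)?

The source sits at approximately (-2.2, 1.7), which lies in quadrant Q2. The divergence there is about +4, positive as expected for a source.

Q2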